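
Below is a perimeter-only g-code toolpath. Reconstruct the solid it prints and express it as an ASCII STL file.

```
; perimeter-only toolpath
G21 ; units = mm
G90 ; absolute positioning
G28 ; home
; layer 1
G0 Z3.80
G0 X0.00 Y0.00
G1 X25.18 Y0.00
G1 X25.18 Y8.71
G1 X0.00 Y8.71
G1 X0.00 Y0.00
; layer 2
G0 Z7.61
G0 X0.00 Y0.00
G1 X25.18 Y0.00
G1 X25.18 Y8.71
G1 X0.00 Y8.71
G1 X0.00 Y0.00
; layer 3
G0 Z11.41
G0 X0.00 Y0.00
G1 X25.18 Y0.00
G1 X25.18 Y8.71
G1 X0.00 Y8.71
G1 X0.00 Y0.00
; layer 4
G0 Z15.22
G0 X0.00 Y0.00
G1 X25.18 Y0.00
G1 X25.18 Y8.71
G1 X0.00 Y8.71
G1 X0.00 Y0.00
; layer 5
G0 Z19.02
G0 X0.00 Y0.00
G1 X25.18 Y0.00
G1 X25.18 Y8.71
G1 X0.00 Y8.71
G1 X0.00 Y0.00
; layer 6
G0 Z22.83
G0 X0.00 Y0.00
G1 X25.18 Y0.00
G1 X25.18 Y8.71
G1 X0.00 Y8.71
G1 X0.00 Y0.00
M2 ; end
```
solid part
  facet normal 0.0000 0.0000 -1.0000
    outer loop
      vertex 25.18 8.71 0.00
      vertex 25.18 0.00 0.00
      vertex 0.00 0.00 0.00
    endloop
  endfacet
  facet normal 0.0000 0.0000 -1.0000
    outer loop
      vertex 0.00 8.71 0.00
      vertex 25.18 8.71 0.00
      vertex 0.00 0.00 0.00
    endloop
  endfacet
  facet normal 0.0000 0.0000 1.0000
    outer loop
      vertex 0.00 0.00 22.83
      vertex 25.18 0.00 22.83
      vertex 25.18 8.71 22.83
    endloop
  endfacet
  facet normal 0.0000 0.0000 1.0000
    outer loop
      vertex 0.00 0.00 22.83
      vertex 25.18 8.71 22.83
      vertex 0.00 8.71 22.83
    endloop
  endfacet
  facet normal 0.0000 -1.0000 0.0000
    outer loop
      vertex 0.00 0.00 0.00
      vertex 25.18 0.00 0.00
      vertex 25.18 0.00 22.83
    endloop
  endfacet
  facet normal 0.0000 -1.0000 0.0000
    outer loop
      vertex 0.00 0.00 0.00
      vertex 25.18 0.00 22.83
      vertex 0.00 0.00 22.83
    endloop
  endfacet
  facet normal 0.0000 1.0000 0.0000
    outer loop
      vertex 25.18 8.71 22.83
      vertex 25.18 8.71 0.00
      vertex 0.00 8.71 0.00
    endloop
  endfacet
  facet normal 0.0000 1.0000 0.0000
    outer loop
      vertex 0.00 8.71 22.83
      vertex 25.18 8.71 22.83
      vertex 0.00 8.71 0.00
    endloop
  endfacet
  facet normal -1.0000 0.0000 0.0000
    outer loop
      vertex 0.00 8.71 22.83
      vertex 0.00 8.71 0.00
      vertex 0.00 0.00 0.00
    endloop
  endfacet
  facet normal -1.0000 0.0000 0.0000
    outer loop
      vertex 0.00 0.00 22.83
      vertex 0.00 8.71 22.83
      vertex 0.00 0.00 0.00
    endloop
  endfacet
  facet normal 1.0000 0.0000 0.0000
    outer loop
      vertex 25.18 0.00 0.00
      vertex 25.18 8.71 0.00
      vertex 25.18 8.71 22.83
    endloop
  endfacet
  facet normal 1.0000 0.0000 0.0000
    outer loop
      vertex 25.18 0.00 0.00
      vertex 25.18 8.71 22.83
      vertex 25.18 0.00 22.83
    endloop
  endfacet
endsolid part

The G0 Z moves step by Δz≈3.80 mm. Every layer's G1 loop is the same polygon, so the solid is a straight extrusion of it from z=0 to z≈22.8. Closing with flat bottom and top caps and triangulating gives 12 facets — a rectangular box, roughly 25.2 × 8.71 mm footprint and 22.8 mm tall.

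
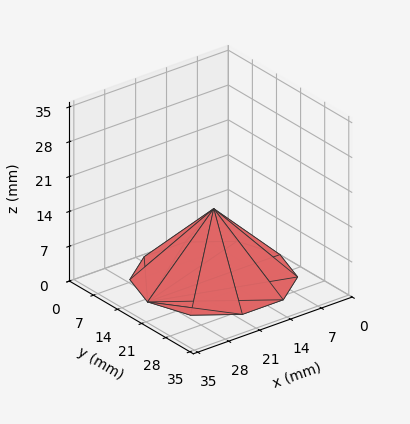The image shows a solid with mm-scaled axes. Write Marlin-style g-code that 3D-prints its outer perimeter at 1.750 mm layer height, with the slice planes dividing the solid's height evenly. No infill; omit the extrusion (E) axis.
Reading the render: the shape is a regular 10-sided pyramid, base circumscribed radius ≈ 15 mm, apex at z ≈ 14 mm (dimensions read to the nearest mm from the axis ticks). For the g-code, the solid's height is divided into equal slices at the stated Δz and each level perimeter traced with G1 moves after a G0 lift.

; perimeter-only toolpath
G21 ; units = mm
G90 ; absolute positioning
G28 ; home
; layer 1
G0 Z1.750
G0 X28.125 Y15.000
G1 X25.618 Y22.715
G1 X19.056 Y27.483
G1 X10.944 Y27.483
G1 X4.382 Y22.715
G1 X1.875 Y15.000
G1 X4.382 Y7.285
G1 X10.944 Y2.517
G1 X19.056 Y2.517
G1 X25.618 Y7.285
G1 X28.125 Y15.000
; layer 2
G0 Z3.500
G0 X26.250 Y15.000
G1 X24.101 Y21.613
G1 X18.476 Y25.700
G1 X11.524 Y25.700
G1 X5.899 Y21.613
G1 X3.750 Y15.000
G1 X5.899 Y8.387
G1 X11.524 Y4.300
G1 X18.476 Y4.300
G1 X24.101 Y8.387
G1 X26.250 Y15.000
; layer 3
G0 Z5.250
G0 X24.375 Y15.000
G1 X22.584 Y20.511
G1 X17.897 Y23.916
G1 X12.103 Y23.916
G1 X7.416 Y20.511
G1 X5.625 Y15.000
G1 X7.416 Y9.489
G1 X12.103 Y6.084
G1 X17.897 Y6.084
G1 X22.584 Y9.489
G1 X24.375 Y15.000
; layer 4
G0 Z7.000
G0 X22.500 Y15.000
G1 X21.068 Y19.409
G1 X17.318 Y22.133
G1 X12.683 Y22.133
G1 X8.933 Y19.409
G1 X7.500 Y15.000
G1 X8.933 Y10.591
G1 X12.683 Y7.867
G1 X17.318 Y7.867
G1 X21.068 Y10.591
G1 X22.500 Y15.000
; layer 5
G0 Z8.750
G0 X20.625 Y15.000
G1 X19.551 Y18.306
G1 X16.738 Y20.350
G1 X13.262 Y20.350
G1 X10.449 Y18.306
G1 X9.375 Y15.000
G1 X10.449 Y11.694
G1 X13.262 Y9.650
G1 X16.738 Y9.650
G1 X19.551 Y11.694
G1 X20.625 Y15.000
; layer 6
G0 Z10.500
G0 X18.750 Y15.000
G1 X18.034 Y17.204
G1 X16.159 Y18.566
G1 X13.841 Y18.566
G1 X11.966 Y17.204
G1 X11.250 Y15.000
G1 X11.966 Y12.796
G1 X13.841 Y11.434
G1 X16.159 Y11.434
G1 X18.034 Y12.796
G1 X18.750 Y15.000
; layer 7
G0 Z12.250
G0 X16.875 Y15.000
G1 X16.517 Y16.102
G1 X15.579 Y16.783
G1 X14.421 Y16.783
G1 X13.483 Y16.102
G1 X13.125 Y15.000
G1 X13.483 Y13.898
G1 X14.421 Y13.217
G1 X15.579 Y13.217
G1 X16.517 Y13.898
G1 X16.875 Y15.000
M2 ; end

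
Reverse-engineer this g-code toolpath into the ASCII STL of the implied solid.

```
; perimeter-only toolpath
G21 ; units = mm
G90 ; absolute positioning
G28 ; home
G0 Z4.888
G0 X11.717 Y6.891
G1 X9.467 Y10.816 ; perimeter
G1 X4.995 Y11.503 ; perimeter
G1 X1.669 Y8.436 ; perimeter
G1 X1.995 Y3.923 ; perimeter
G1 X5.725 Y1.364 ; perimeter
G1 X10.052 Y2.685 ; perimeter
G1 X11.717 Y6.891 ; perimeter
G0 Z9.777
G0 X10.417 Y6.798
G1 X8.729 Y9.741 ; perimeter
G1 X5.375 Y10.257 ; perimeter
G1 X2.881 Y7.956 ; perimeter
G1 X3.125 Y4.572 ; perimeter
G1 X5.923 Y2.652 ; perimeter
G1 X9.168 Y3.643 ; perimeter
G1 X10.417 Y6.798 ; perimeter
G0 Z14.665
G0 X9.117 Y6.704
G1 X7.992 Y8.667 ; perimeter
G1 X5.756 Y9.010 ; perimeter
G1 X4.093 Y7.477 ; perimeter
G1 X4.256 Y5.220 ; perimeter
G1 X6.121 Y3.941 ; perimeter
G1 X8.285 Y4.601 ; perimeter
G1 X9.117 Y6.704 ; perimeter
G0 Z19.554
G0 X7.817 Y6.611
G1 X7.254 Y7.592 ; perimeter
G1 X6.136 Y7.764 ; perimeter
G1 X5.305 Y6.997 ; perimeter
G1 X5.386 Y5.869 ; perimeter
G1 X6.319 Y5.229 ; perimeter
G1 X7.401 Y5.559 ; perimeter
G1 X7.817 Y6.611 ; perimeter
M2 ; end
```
solid part
  facet normal 0.0000 0.0000 -1.0000
    outer loop
      vertex 4.614 12.750 0.000
      vertex 10.204 11.891 0.000
      vertex 13.017 6.985 0.000
    endloop
  endfacet
  facet normal 0.0000 0.0000 -1.0000
    outer loop
      vertex 0.457 8.916 0.000
      vertex 4.614 12.750 0.000
      vertex 13.017 6.985 0.000
    endloop
  endfacet
  facet normal 0.0000 0.0000 -1.0000
    outer loop
      vertex 0.864 3.275 0.000
      vertex 0.457 8.916 0.000
      vertex 13.017 6.985 0.000
    endloop
  endfacet
  facet normal 0.0000 0.0000 -1.0000
    outer loop
      vertex 5.527 0.076 0.000
      vertex 0.864 3.275 0.000
      vertex 13.017 6.985 0.000
    endloop
  endfacet
  facet normal 0.0000 0.0000 -1.0000
    outer loop
      vertex 10.936 1.727 0.000
      vertex 5.527 0.076 0.000
      vertex 13.017 6.985 0.000
    endloop
  endfacet
  facet normal 0.8435 0.4837 0.2336
    outer loop
      vertex 13.017 6.985 0.000
      vertex 10.204 11.891 0.000
      vertex 6.517 6.517 24.442
    endloop
  endfacet
  facet normal 0.1477 0.9611 0.2336
    outer loop
      vertex 10.204 11.891 0.000
      vertex 4.614 12.750 0.000
      vertex 6.517 6.517 24.442
    endloop
  endfacet
  facet normal -0.6592 0.7148 0.2336
    outer loop
      vertex 4.614 12.750 0.000
      vertex 0.457 8.916 0.000
      vertex 6.517 6.517 24.442
    endloop
  endfacet
  facet normal -0.9698 -0.0700 0.2336
    outer loop
      vertex 0.457 8.916 0.000
      vertex 0.864 3.275 0.000
      vertex 6.517 6.517 24.442
    endloop
  endfacet
  facet normal -0.5501 -0.8018 0.2336
    outer loop
      vertex 0.864 3.275 0.000
      vertex 5.527 0.076 0.000
      vertex 6.517 6.517 24.442
    endloop
  endfacet
  facet normal 0.2839 -0.9300 0.2336
    outer loop
      vertex 5.527 0.076 0.000
      vertex 10.936 1.727 0.000
      vertex 6.517 6.517 24.442
    endloop
  endfacet
  facet normal 0.9041 -0.3578 0.2336
    outer loop
      vertex 10.936 1.727 0.000
      vertex 13.017 6.985 0.000
      vertex 6.517 6.517 24.442
    endloop
  endfacet
endsolid part

The G0 Z moves step by Δz≈4.888 mm. The G1 loops shrink linearly with z, so the solid tapers from its base footprint up to z≈24.4. Closing with a flat bottom cap and the tapered top and triangulating gives 12 facets — a regular 7-sided pyramid, base circumscribed radius ≈ 6.52 mm, apex at z ≈ 24.4 mm.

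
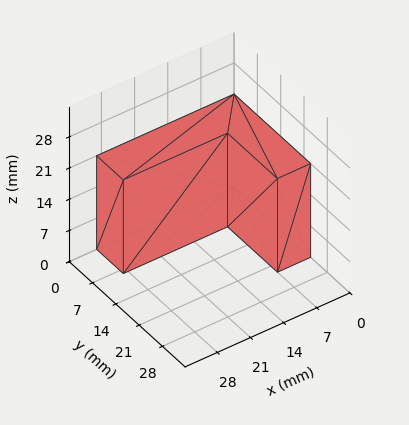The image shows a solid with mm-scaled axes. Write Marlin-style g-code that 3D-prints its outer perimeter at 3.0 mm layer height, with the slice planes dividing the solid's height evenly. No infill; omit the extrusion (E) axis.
Reading the render: the shape is an L-shaped prism: outer 29 × 23 mm, arm thicknesses ≈ 8 mm (horizontal) and 7 mm (vertical), extruded 21 mm in z (dimensions read to the nearest mm from the axis ticks). For the g-code, the solid's height is divided into equal slices at the stated Δz and each level perimeter traced with G1 moves after a G0 lift.

; perimeter-only toolpath
G21 ; units = mm
G90 ; absolute positioning
G28 ; home
; layer 1
G0 Z3.0
G0 X0.0 Y0.0
G1 X29.0 Y0.0
G1 X29.0 Y8.0
G1 X7.0 Y8.0
G1 X7.0 Y23.0
G1 X0.0 Y23.0
G1 X0.0 Y0.0
; layer 2
G0 Z6.0
G0 X0.0 Y0.0
G1 X29.0 Y0.0
G1 X29.0 Y8.0
G1 X7.0 Y8.0
G1 X7.0 Y23.0
G1 X0.0 Y23.0
G1 X0.0 Y0.0
; layer 3
G0 Z9.0
G0 X0.0 Y0.0
G1 X29.0 Y0.0
G1 X29.0 Y8.0
G1 X7.0 Y8.0
G1 X7.0 Y23.0
G1 X0.0 Y23.0
G1 X0.0 Y0.0
; layer 4
G0 Z12.0
G0 X0.0 Y0.0
G1 X29.0 Y0.0
G1 X29.0 Y8.0
G1 X7.0 Y8.0
G1 X7.0 Y23.0
G1 X0.0 Y23.0
G1 X0.0 Y0.0
; layer 5
G0 Z15.0
G0 X0.0 Y0.0
G1 X29.0 Y0.0
G1 X29.0 Y8.0
G1 X7.0 Y8.0
G1 X7.0 Y23.0
G1 X0.0 Y23.0
G1 X0.0 Y0.0
; layer 6
G0 Z18.0
G0 X0.0 Y0.0
G1 X29.0 Y0.0
G1 X29.0 Y8.0
G1 X7.0 Y8.0
G1 X7.0 Y23.0
G1 X0.0 Y23.0
G1 X0.0 Y0.0
; layer 7
G0 Z21.0
G0 X0.0 Y0.0
G1 X29.0 Y0.0
G1 X29.0 Y8.0
G1 X7.0 Y8.0
G1 X7.0 Y23.0
G1 X0.0 Y23.0
G1 X0.0 Y0.0
M2 ; end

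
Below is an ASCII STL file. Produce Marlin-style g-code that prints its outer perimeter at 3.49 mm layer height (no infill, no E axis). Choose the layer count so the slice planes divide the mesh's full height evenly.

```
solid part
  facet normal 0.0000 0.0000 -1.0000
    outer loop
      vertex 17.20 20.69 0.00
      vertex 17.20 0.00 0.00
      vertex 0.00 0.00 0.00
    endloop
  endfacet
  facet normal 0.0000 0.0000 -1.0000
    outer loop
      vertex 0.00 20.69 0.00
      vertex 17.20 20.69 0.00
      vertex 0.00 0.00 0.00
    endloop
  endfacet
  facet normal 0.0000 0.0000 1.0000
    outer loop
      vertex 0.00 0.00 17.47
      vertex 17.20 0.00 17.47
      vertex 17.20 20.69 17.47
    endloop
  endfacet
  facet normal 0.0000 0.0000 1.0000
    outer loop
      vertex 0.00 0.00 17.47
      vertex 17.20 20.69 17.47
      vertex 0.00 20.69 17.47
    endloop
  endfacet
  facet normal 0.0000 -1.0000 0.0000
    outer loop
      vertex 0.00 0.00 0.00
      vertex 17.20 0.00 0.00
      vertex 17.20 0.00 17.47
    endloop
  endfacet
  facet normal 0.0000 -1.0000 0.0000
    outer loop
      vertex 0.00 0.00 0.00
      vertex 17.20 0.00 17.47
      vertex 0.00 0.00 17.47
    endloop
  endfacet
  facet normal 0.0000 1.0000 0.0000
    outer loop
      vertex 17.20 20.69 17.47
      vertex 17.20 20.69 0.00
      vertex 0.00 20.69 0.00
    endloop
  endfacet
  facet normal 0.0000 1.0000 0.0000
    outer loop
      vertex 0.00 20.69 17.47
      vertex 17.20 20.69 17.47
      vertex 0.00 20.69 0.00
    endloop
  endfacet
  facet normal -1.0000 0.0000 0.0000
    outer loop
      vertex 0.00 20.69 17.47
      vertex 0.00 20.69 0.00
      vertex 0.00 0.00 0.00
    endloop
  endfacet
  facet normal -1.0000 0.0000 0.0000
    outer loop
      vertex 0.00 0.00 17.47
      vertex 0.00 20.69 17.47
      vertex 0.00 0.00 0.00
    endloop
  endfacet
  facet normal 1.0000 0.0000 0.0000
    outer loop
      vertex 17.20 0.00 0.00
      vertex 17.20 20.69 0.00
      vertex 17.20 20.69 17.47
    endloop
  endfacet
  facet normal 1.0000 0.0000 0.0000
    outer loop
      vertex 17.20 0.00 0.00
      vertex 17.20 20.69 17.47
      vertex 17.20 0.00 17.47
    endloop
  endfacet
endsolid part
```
; perimeter-only toolpath
G21 ; units = mm
G90 ; absolute positioning
G28 ; home
; layer 1
G0 Z3.49
G0 X0.00 Y0.00
G1 X17.20 Y0.00
G1 X17.20 Y20.69
G1 X0.00 Y20.69
G1 X0.00 Y0.00
; layer 2
G0 Z6.99
G0 X0.00 Y0.00
G1 X17.20 Y0.00
G1 X17.20 Y20.69
G1 X0.00 Y20.69
G1 X0.00 Y0.00
; layer 3
G0 Z10.48
G0 X0.00 Y0.00
G1 X17.20 Y0.00
G1 X17.20 Y20.69
G1 X0.00 Y20.69
G1 X0.00 Y0.00
; layer 4
G0 Z13.98
G0 X0.00 Y0.00
G1 X17.20 Y0.00
G1 X17.20 Y20.69
G1 X0.00 Y20.69
G1 X0.00 Y0.00
; layer 5
G0 Z17.47
G0 X0.00 Y0.00
G1 X17.20 Y0.00
G1 X17.20 Y20.69
G1 X0.00 Y20.69
G1 X0.00 Y0.00
M2 ; end

The solid is a rectangular box, roughly 17.2 × 20.7 mm footprint and 17.5 mm tall. Slicing at Δz = 3.49 mm — 5 equal slices spanning the solid's height, so layer i sits at z = i·h/5 — gives 5 non-empty perimeters. Each is a 4-segment closed polygon; G0 lifts to the layer z and rapids to the start vertex, then G1 traces the edges.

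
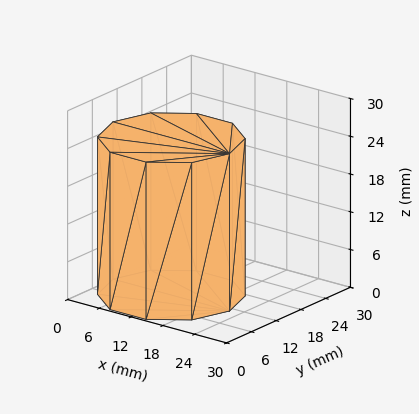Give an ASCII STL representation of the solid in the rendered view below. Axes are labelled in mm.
Reading the render: the shape is a regular 10-sided prism (a cylinder approximated with 10 flat sides), circumscribed radius ≈ 11 mm, height ≈ 25 mm (dimensions read to the nearest mm from the axis ticks). For the STL, each face is triangulated and given an outward normal.

solid part
  facet normal 0.0000 0.0000 -1.0000
    outer loop
      vertex 14.399 21.462 0.000
      vertex 19.899 17.466 0.000
      vertex 22.000 11.000 0.000
    endloop
  endfacet
  facet normal 0.0000 0.0000 -1.0000
    outer loop
      vertex 7.601 21.462 0.000
      vertex 14.399 21.462 0.000
      vertex 22.000 11.000 0.000
    endloop
  endfacet
  facet normal 0.0000 0.0000 -1.0000
    outer loop
      vertex 2.101 17.466 0.000
      vertex 7.601 21.462 0.000
      vertex 22.000 11.000 0.000
    endloop
  endfacet
  facet normal 0.0000 0.0000 -1.0000
    outer loop
      vertex 0.000 11.000 0.000
      vertex 2.101 17.466 0.000
      vertex 22.000 11.000 0.000
    endloop
  endfacet
  facet normal 0.0000 0.0000 -1.0000
    outer loop
      vertex 2.101 4.534 0.000
      vertex 0.000 11.000 0.000
      vertex 22.000 11.000 0.000
    endloop
  endfacet
  facet normal 0.0000 0.0000 -1.0000
    outer loop
      vertex 7.601 0.538 0.000
      vertex 2.101 4.534 0.000
      vertex 22.000 11.000 0.000
    endloop
  endfacet
  facet normal 0.0000 0.0000 -1.0000
    outer loop
      vertex 14.399 0.538 0.000
      vertex 7.601 0.538 0.000
      vertex 22.000 11.000 0.000
    endloop
  endfacet
  facet normal 0.0000 0.0000 -1.0000
    outer loop
      vertex 19.899 4.534 0.000
      vertex 14.399 0.538 0.000
      vertex 22.000 11.000 0.000
    endloop
  endfacet
  facet normal 0.0000 0.0000 1.0000
    outer loop
      vertex 22.000 11.000 25.000
      vertex 19.899 17.466 25.000
      vertex 14.399 21.462 25.000
    endloop
  endfacet
  facet normal 0.0000 0.0000 1.0000
    outer loop
      vertex 22.000 11.000 25.000
      vertex 14.399 21.462 25.000
      vertex 7.601 21.462 25.000
    endloop
  endfacet
  facet normal 0.0000 0.0000 1.0000
    outer loop
      vertex 22.000 11.000 25.000
      vertex 7.601 21.462 25.000
      vertex 2.101 17.466 25.000
    endloop
  endfacet
  facet normal 0.0000 0.0000 1.0000
    outer loop
      vertex 22.000 11.000 25.000
      vertex 2.101 17.466 25.000
      vertex 0.000 11.000 25.000
    endloop
  endfacet
  facet normal 0.0000 0.0000 1.0000
    outer loop
      vertex 22.000 11.000 25.000
      vertex 0.000 11.000 25.000
      vertex 2.101 4.534 25.000
    endloop
  endfacet
  facet normal 0.0000 0.0000 1.0000
    outer loop
      vertex 22.000 11.000 25.000
      vertex 2.101 4.534 25.000
      vertex 7.601 0.538 25.000
    endloop
  endfacet
  facet normal 0.0000 0.0000 1.0000
    outer loop
      vertex 22.000 11.000 25.000
      vertex 7.601 0.538 25.000
      vertex 14.399 0.538 25.000
    endloop
  endfacet
  facet normal 0.0000 0.0000 1.0000
    outer loop
      vertex 22.000 11.000 25.000
      vertex 14.399 0.538 25.000
      vertex 19.899 4.534 25.000
    endloop
  endfacet
  facet normal 0.9511 0.3090 0.0000
    outer loop
      vertex 22.000 11.000 0.000
      vertex 19.899 17.466 0.000
      vertex 19.899 17.466 25.000
    endloop
  endfacet
  facet normal 0.9511 0.3090 0.0000
    outer loop
      vertex 22.000 11.000 0.000
      vertex 19.899 17.466 25.000
      vertex 22.000 11.000 25.000
    endloop
  endfacet
  facet normal 0.5878 0.8090 0.0000
    outer loop
      vertex 19.899 17.466 0.000
      vertex 14.399 21.462 0.000
      vertex 14.399 21.462 25.000
    endloop
  endfacet
  facet normal 0.5878 0.8090 0.0000
    outer loop
      vertex 19.899 17.466 0.000
      vertex 14.399 21.462 25.000
      vertex 19.899 17.466 25.000
    endloop
  endfacet
  facet normal 0.0000 1.0000 0.0000
    outer loop
      vertex 14.399 21.462 0.000
      vertex 7.601 21.462 0.000
      vertex 7.601 21.462 25.000
    endloop
  endfacet
  facet normal 0.0000 1.0000 0.0000
    outer loop
      vertex 14.399 21.462 0.000
      vertex 7.601 21.462 25.000
      vertex 14.399 21.462 25.000
    endloop
  endfacet
  facet normal -0.5878 0.8090 0.0000
    outer loop
      vertex 7.601 21.462 0.000
      vertex 2.101 17.466 0.000
      vertex 2.101 17.466 25.000
    endloop
  endfacet
  facet normal -0.5878 0.8090 0.0000
    outer loop
      vertex 7.601 21.462 0.000
      vertex 2.101 17.466 25.000
      vertex 7.601 21.462 25.000
    endloop
  endfacet
  facet normal -0.9511 0.3090 0.0000
    outer loop
      vertex 2.101 17.466 0.000
      vertex 0.000 11.000 0.000
      vertex 0.000 11.000 25.000
    endloop
  endfacet
  facet normal -0.9511 0.3090 0.0000
    outer loop
      vertex 2.101 17.466 0.000
      vertex 0.000 11.000 25.000
      vertex 2.101 17.466 25.000
    endloop
  endfacet
  facet normal -0.9511 -0.3090 0.0000
    outer loop
      vertex 0.000 11.000 0.000
      vertex 2.101 4.534 0.000
      vertex 2.101 4.534 25.000
    endloop
  endfacet
  facet normal -0.9511 -0.3090 0.0000
    outer loop
      vertex 0.000 11.000 0.000
      vertex 2.101 4.534 25.000
      vertex 0.000 11.000 25.000
    endloop
  endfacet
  facet normal -0.5878 -0.8090 0.0000
    outer loop
      vertex 2.101 4.534 0.000
      vertex 7.601 0.538 0.000
      vertex 7.601 0.538 25.000
    endloop
  endfacet
  facet normal -0.5878 -0.8090 0.0000
    outer loop
      vertex 2.101 4.534 0.000
      vertex 7.601 0.538 25.000
      vertex 2.101 4.534 25.000
    endloop
  endfacet
  facet normal 0.0000 -1.0000 0.0000
    outer loop
      vertex 7.601 0.538 0.000
      vertex 14.399 0.538 0.000
      vertex 14.399 0.538 25.000
    endloop
  endfacet
  facet normal 0.0000 -1.0000 0.0000
    outer loop
      vertex 7.601 0.538 0.000
      vertex 14.399 0.538 25.000
      vertex 7.601 0.538 25.000
    endloop
  endfacet
  facet normal 0.5878 -0.8090 0.0000
    outer loop
      vertex 14.399 0.538 0.000
      vertex 19.899 4.534 0.000
      vertex 19.899 4.534 25.000
    endloop
  endfacet
  facet normal 0.5878 -0.8090 0.0000
    outer loop
      vertex 14.399 0.538 0.000
      vertex 19.899 4.534 25.000
      vertex 14.399 0.538 25.000
    endloop
  endfacet
  facet normal 0.9511 -0.3090 0.0000
    outer loop
      vertex 19.899 4.534 0.000
      vertex 22.000 11.000 0.000
      vertex 22.000 11.000 25.000
    endloop
  endfacet
  facet normal 0.9511 -0.3090 0.0000
    outer loop
      vertex 19.899 4.534 0.000
      vertex 22.000 11.000 25.000
      vertex 19.899 4.534 25.000
    endloop
  endfacet
endsolid part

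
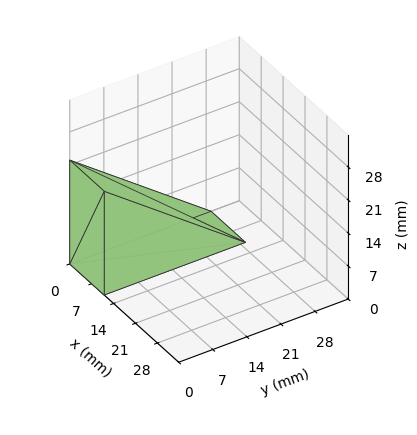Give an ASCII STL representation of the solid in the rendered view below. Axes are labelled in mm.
Reading the render: the shape is a wedge (ramp): 11 × 29 mm base, rising to 22 mm along the y=0 edge and sloping linearly to z=0 at y=29 (dimensions read to the nearest mm from the axis ticks). For the STL, each face is triangulated and given an outward normal.

solid part
  facet normal 0.0000 0.0000 -1.0000
    outer loop
      vertex 11.0 29.0 0.0
      vertex 11.0 0.0 0.0
      vertex 0.0 0.0 0.0
    endloop
  endfacet
  facet normal 0.0000 0.0000 -1.0000
    outer loop
      vertex 0.0 29.0 0.0
      vertex 11.0 29.0 0.0
      vertex 0.0 0.0 0.0
    endloop
  endfacet
  facet normal 0.0000 -1.0000 0.0000
    outer loop
      vertex 0.0 0.0 0.0
      vertex 11.0 0.0 0.0
      vertex 11.0 0.0 22.0
    endloop
  endfacet
  facet normal 0.0000 -1.0000 0.0000
    outer loop
      vertex 0.0 0.0 0.0
      vertex 11.0 0.0 22.0
      vertex 0.0 0.0 22.0
    endloop
  endfacet
  facet normal 0.0000 0.6044 0.7967
    outer loop
      vertex 0.0 0.0 22.0
      vertex 11.0 0.0 22.0
      vertex 11.0 29.0 0.0
    endloop
  endfacet
  facet normal 0.0000 0.6044 0.7967
    outer loop
      vertex 0.0 0.0 22.0
      vertex 11.0 29.0 0.0
      vertex 0.0 29.0 0.0
    endloop
  endfacet
  facet normal -1.0000 0.0000 0.0000
    outer loop
      vertex 0.0 0.0 22.0
      vertex 0.0 29.0 0.0
      vertex 0.0 0.0 0.0
    endloop
  endfacet
  facet normal 1.0000 0.0000 0.0000
    outer loop
      vertex 11.0 0.0 0.0
      vertex 11.0 29.0 0.0
      vertex 11.0 0.0 22.0
    endloop
  endfacet
endsolid part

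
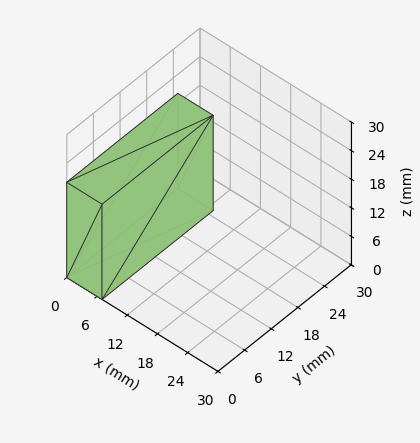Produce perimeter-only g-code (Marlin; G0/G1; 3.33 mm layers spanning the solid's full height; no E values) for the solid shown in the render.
Reading the render: the shape is a rectangular box, roughly 7 × 25 mm footprint and 20 mm tall (dimensions read to the nearest mm from the axis ticks). For the g-code, the solid's height is divided into equal slices at the stated Δz and each level perimeter traced with G1 moves after a G0 lift.

; perimeter-only toolpath
G21 ; units = mm
G90 ; absolute positioning
G28 ; home
; layer 1
G0 Z3.33
G0 X0.00 Y0.00
G1 X7.00 Y0.00
G1 X7.00 Y25.00
G1 X0.00 Y25.00
G1 X0.00 Y0.00
; layer 2
G0 Z6.67
G0 X0.00 Y0.00
G1 X7.00 Y0.00
G1 X7.00 Y25.00
G1 X0.00 Y25.00
G1 X0.00 Y0.00
; layer 3
G0 Z10.00
G0 X0.00 Y0.00
G1 X7.00 Y0.00
G1 X7.00 Y25.00
G1 X0.00 Y25.00
G1 X0.00 Y0.00
; layer 4
G0 Z13.33
G0 X0.00 Y0.00
G1 X7.00 Y0.00
G1 X7.00 Y25.00
G1 X0.00 Y25.00
G1 X0.00 Y0.00
; layer 5
G0 Z16.67
G0 X0.00 Y0.00
G1 X7.00 Y0.00
G1 X7.00 Y25.00
G1 X0.00 Y25.00
G1 X0.00 Y0.00
; layer 6
G0 Z20.00
G0 X0.00 Y0.00
G1 X7.00 Y0.00
G1 X7.00 Y25.00
G1 X0.00 Y25.00
G1 X0.00 Y0.00
M2 ; end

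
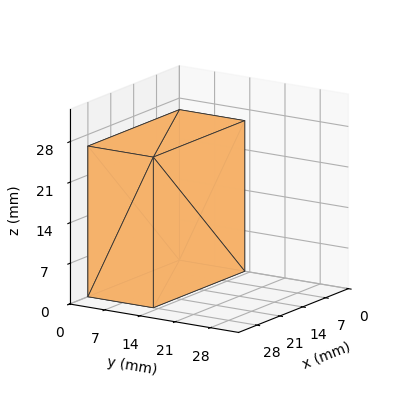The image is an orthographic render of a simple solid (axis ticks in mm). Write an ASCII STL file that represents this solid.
Reading the render: the shape is a rectangular box, roughly 28 × 13 mm footprint and 26 mm tall (dimensions read to the nearest mm from the axis ticks). For the STL, each face is triangulated and given an outward normal.

solid part
  facet normal 0.0000 0.0000 -1.0000
    outer loop
      vertex 28.000 13.000 0.000
      vertex 28.000 0.000 0.000
      vertex 0.000 0.000 0.000
    endloop
  endfacet
  facet normal 0.0000 0.0000 -1.0000
    outer loop
      vertex 0.000 13.000 0.000
      vertex 28.000 13.000 0.000
      vertex 0.000 0.000 0.000
    endloop
  endfacet
  facet normal 0.0000 0.0000 1.0000
    outer loop
      vertex 0.000 0.000 26.000
      vertex 28.000 0.000 26.000
      vertex 28.000 13.000 26.000
    endloop
  endfacet
  facet normal 0.0000 0.0000 1.0000
    outer loop
      vertex 0.000 0.000 26.000
      vertex 28.000 13.000 26.000
      vertex 0.000 13.000 26.000
    endloop
  endfacet
  facet normal 0.0000 -1.0000 0.0000
    outer loop
      vertex 0.000 0.000 0.000
      vertex 28.000 0.000 0.000
      vertex 28.000 0.000 26.000
    endloop
  endfacet
  facet normal 0.0000 -1.0000 0.0000
    outer loop
      vertex 0.000 0.000 0.000
      vertex 28.000 0.000 26.000
      vertex 0.000 0.000 26.000
    endloop
  endfacet
  facet normal 0.0000 1.0000 0.0000
    outer loop
      vertex 28.000 13.000 26.000
      vertex 28.000 13.000 0.000
      vertex 0.000 13.000 0.000
    endloop
  endfacet
  facet normal 0.0000 1.0000 0.0000
    outer loop
      vertex 0.000 13.000 26.000
      vertex 28.000 13.000 26.000
      vertex 0.000 13.000 0.000
    endloop
  endfacet
  facet normal -1.0000 0.0000 0.0000
    outer loop
      vertex 0.000 13.000 26.000
      vertex 0.000 13.000 0.000
      vertex 0.000 0.000 0.000
    endloop
  endfacet
  facet normal -1.0000 0.0000 0.0000
    outer loop
      vertex 0.000 0.000 26.000
      vertex 0.000 13.000 26.000
      vertex 0.000 0.000 0.000
    endloop
  endfacet
  facet normal 1.0000 0.0000 0.0000
    outer loop
      vertex 28.000 0.000 0.000
      vertex 28.000 13.000 0.000
      vertex 28.000 13.000 26.000
    endloop
  endfacet
  facet normal 1.0000 0.0000 0.0000
    outer loop
      vertex 28.000 0.000 0.000
      vertex 28.000 13.000 26.000
      vertex 28.000 0.000 26.000
    endloop
  endfacet
endsolid part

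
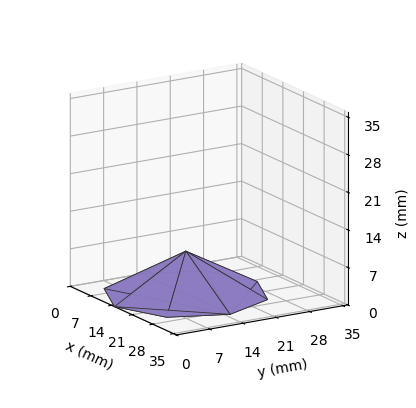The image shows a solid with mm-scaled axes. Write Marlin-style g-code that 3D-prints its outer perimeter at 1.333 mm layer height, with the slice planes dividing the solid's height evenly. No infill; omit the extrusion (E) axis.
Reading the render: the shape is a regular 8-sided pyramid, base circumscribed radius ≈ 15 mm, apex at z ≈ 8 mm (dimensions read to the nearest mm from the axis ticks). For the g-code, the solid's height is divided into equal slices at the stated Δz and each level perimeter traced with G1 moves after a G0 lift.

; perimeter-only toolpath
G21 ; units = mm
G90 ; absolute positioning
G28 ; home
; layer 1
G0 Z1.333
G0 X27.500 Y15.000
G1 X23.839 Y23.839
G1 X15.000 Y27.500
G1 X6.161 Y23.839
G1 X2.500 Y15.000
G1 X6.161 Y6.161
G1 X15.000 Y2.500
G1 X23.839 Y6.161
G1 X27.500 Y15.000
; layer 2
G0 Z2.667
G0 X25.000 Y15.000
G1 X22.071 Y22.071
G1 X15.000 Y25.000
G1 X7.929 Y22.071
G1 X5.000 Y15.000
G1 X7.929 Y7.929
G1 X15.000 Y5.000
G1 X22.071 Y7.929
G1 X25.000 Y15.000
; layer 3
G0 Z4.000
G0 X22.500 Y15.000
G1 X20.303 Y20.303
G1 X15.000 Y22.500
G1 X9.697 Y20.303
G1 X7.500 Y15.000
G1 X9.697 Y9.697
G1 X15.000 Y7.500
G1 X20.303 Y9.697
G1 X22.500 Y15.000
; layer 4
G0 Z5.333
G0 X20.000 Y15.000
G1 X18.536 Y18.536
G1 X15.000 Y20.000
G1 X11.464 Y18.536
G1 X10.000 Y15.000
G1 X11.464 Y11.464
G1 X15.000 Y10.000
G1 X18.536 Y11.464
G1 X20.000 Y15.000
; layer 5
G0 Z6.667
G0 X17.500 Y15.000
G1 X16.768 Y16.768
G1 X15.000 Y17.500
G1 X13.232 Y16.768
G1 X12.500 Y15.000
G1 X13.232 Y13.232
G1 X15.000 Y12.500
G1 X16.768 Y13.232
G1 X17.500 Y15.000
M2 ; end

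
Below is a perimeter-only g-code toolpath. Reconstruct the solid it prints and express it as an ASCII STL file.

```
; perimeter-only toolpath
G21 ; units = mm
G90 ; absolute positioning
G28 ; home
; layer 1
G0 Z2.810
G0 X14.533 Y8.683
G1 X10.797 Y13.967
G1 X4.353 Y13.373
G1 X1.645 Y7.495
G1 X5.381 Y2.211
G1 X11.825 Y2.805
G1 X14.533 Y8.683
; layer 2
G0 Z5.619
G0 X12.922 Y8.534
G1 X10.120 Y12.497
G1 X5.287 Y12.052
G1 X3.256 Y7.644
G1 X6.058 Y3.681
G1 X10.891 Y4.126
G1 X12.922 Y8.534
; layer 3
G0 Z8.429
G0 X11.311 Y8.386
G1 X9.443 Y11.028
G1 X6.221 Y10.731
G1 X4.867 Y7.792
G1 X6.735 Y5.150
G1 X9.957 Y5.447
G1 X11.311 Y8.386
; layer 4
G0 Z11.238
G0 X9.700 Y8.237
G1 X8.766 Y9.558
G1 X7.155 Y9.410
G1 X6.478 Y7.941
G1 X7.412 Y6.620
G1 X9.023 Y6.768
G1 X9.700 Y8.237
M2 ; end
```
solid part
  facet normal 0.0000 0.0000 -1.0000
    outer loop
      vertex 3.419 14.694 0.000
      vertex 11.474 15.436 0.000
      vertex 16.144 8.831 0.000
    endloop
  endfacet
  facet normal 0.0000 0.0000 -1.0000
    outer loop
      vertex 0.034 7.347 0.000
      vertex 3.419 14.694 0.000
      vertex 16.144 8.831 0.000
    endloop
  endfacet
  facet normal 0.0000 0.0000 -1.0000
    outer loop
      vertex 4.704 0.742 0.000
      vertex 0.034 7.347 0.000
      vertex 16.144 8.831 0.000
    endloop
  endfacet
  facet normal 0.0000 0.0000 -1.0000
    outer loop
      vertex 12.759 1.484 0.000
      vertex 4.704 0.742 0.000
      vertex 16.144 8.831 0.000
    endloop
  endfacet
  facet normal 0.7307 0.5166 0.4463
    outer loop
      vertex 16.144 8.831 0.000
      vertex 11.474 15.436 0.000
      vertex 8.089 8.089 14.048
    endloop
  endfacet
  facet normal -0.0821 0.8911 0.4463
    outer loop
      vertex 11.474 15.436 0.000
      vertex 3.419 14.694 0.000
      vertex 8.089 8.089 14.048
    endloop
  endfacet
  facet normal -0.8128 0.3745 0.4463
    outer loop
      vertex 3.419 14.694 0.000
      vertex 0.034 7.347 0.000
      vertex 8.089 8.089 14.048
    endloop
  endfacet
  facet normal -0.7307 -0.5166 0.4463
    outer loop
      vertex 0.034 7.347 0.000
      vertex 4.704 0.742 0.000
      vertex 8.089 8.089 14.048
    endloop
  endfacet
  facet normal 0.0821 -0.8911 0.4463
    outer loop
      vertex 4.704 0.742 0.000
      vertex 12.759 1.484 0.000
      vertex 8.089 8.089 14.048
    endloop
  endfacet
  facet normal 0.8128 -0.3745 0.4463
    outer loop
      vertex 12.759 1.484 0.000
      vertex 16.144 8.831 0.000
      vertex 8.089 8.089 14.048
    endloop
  endfacet
endsolid part

The G0 Z moves step by Δz≈2.810 mm. The G1 loops shrink linearly with z, so the solid tapers from its base footprint up to z≈14. Closing with a flat bottom cap and the tapered top and triangulating gives 10 facets — a regular 6-sided pyramid, base circumscribed radius ≈ 8.09 mm, apex at z ≈ 14 mm.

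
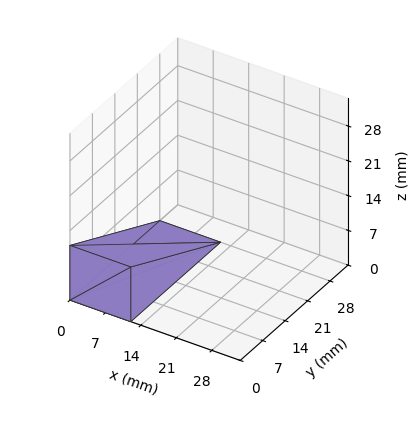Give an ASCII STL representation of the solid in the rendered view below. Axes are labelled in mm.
Reading the render: the shape is a wedge (ramp): 12 × 28 mm base, rising to 11 mm along the y=0 edge and sloping linearly to z=0 at y=28 (dimensions read to the nearest mm from the axis ticks). For the STL, each face is triangulated and given an outward normal.

solid part
  facet normal 0.0000 0.0000 -1.0000
    outer loop
      vertex 12.0 28.0 0.0
      vertex 12.0 0.0 0.0
      vertex 0.0 0.0 0.0
    endloop
  endfacet
  facet normal 0.0000 0.0000 -1.0000
    outer loop
      vertex 0.0 28.0 0.0
      vertex 12.0 28.0 0.0
      vertex 0.0 0.0 0.0
    endloop
  endfacet
  facet normal 0.0000 -1.0000 0.0000
    outer loop
      vertex 0.0 0.0 0.0
      vertex 12.0 0.0 0.0
      vertex 12.0 0.0 11.0
    endloop
  endfacet
  facet normal 0.0000 -1.0000 0.0000
    outer loop
      vertex 0.0 0.0 0.0
      vertex 12.0 0.0 11.0
      vertex 0.0 0.0 11.0
    endloop
  endfacet
  facet normal 0.0000 0.3657 0.9308
    outer loop
      vertex 0.0 0.0 11.0
      vertex 12.0 0.0 11.0
      vertex 12.0 28.0 0.0
    endloop
  endfacet
  facet normal 0.0000 0.3657 0.9308
    outer loop
      vertex 0.0 0.0 11.0
      vertex 12.0 28.0 0.0
      vertex 0.0 28.0 0.0
    endloop
  endfacet
  facet normal -1.0000 0.0000 0.0000
    outer loop
      vertex 0.0 0.0 11.0
      vertex 0.0 28.0 0.0
      vertex 0.0 0.0 0.0
    endloop
  endfacet
  facet normal 1.0000 0.0000 0.0000
    outer loop
      vertex 12.0 0.0 0.0
      vertex 12.0 28.0 0.0
      vertex 12.0 0.0 11.0
    endloop
  endfacet
endsolid part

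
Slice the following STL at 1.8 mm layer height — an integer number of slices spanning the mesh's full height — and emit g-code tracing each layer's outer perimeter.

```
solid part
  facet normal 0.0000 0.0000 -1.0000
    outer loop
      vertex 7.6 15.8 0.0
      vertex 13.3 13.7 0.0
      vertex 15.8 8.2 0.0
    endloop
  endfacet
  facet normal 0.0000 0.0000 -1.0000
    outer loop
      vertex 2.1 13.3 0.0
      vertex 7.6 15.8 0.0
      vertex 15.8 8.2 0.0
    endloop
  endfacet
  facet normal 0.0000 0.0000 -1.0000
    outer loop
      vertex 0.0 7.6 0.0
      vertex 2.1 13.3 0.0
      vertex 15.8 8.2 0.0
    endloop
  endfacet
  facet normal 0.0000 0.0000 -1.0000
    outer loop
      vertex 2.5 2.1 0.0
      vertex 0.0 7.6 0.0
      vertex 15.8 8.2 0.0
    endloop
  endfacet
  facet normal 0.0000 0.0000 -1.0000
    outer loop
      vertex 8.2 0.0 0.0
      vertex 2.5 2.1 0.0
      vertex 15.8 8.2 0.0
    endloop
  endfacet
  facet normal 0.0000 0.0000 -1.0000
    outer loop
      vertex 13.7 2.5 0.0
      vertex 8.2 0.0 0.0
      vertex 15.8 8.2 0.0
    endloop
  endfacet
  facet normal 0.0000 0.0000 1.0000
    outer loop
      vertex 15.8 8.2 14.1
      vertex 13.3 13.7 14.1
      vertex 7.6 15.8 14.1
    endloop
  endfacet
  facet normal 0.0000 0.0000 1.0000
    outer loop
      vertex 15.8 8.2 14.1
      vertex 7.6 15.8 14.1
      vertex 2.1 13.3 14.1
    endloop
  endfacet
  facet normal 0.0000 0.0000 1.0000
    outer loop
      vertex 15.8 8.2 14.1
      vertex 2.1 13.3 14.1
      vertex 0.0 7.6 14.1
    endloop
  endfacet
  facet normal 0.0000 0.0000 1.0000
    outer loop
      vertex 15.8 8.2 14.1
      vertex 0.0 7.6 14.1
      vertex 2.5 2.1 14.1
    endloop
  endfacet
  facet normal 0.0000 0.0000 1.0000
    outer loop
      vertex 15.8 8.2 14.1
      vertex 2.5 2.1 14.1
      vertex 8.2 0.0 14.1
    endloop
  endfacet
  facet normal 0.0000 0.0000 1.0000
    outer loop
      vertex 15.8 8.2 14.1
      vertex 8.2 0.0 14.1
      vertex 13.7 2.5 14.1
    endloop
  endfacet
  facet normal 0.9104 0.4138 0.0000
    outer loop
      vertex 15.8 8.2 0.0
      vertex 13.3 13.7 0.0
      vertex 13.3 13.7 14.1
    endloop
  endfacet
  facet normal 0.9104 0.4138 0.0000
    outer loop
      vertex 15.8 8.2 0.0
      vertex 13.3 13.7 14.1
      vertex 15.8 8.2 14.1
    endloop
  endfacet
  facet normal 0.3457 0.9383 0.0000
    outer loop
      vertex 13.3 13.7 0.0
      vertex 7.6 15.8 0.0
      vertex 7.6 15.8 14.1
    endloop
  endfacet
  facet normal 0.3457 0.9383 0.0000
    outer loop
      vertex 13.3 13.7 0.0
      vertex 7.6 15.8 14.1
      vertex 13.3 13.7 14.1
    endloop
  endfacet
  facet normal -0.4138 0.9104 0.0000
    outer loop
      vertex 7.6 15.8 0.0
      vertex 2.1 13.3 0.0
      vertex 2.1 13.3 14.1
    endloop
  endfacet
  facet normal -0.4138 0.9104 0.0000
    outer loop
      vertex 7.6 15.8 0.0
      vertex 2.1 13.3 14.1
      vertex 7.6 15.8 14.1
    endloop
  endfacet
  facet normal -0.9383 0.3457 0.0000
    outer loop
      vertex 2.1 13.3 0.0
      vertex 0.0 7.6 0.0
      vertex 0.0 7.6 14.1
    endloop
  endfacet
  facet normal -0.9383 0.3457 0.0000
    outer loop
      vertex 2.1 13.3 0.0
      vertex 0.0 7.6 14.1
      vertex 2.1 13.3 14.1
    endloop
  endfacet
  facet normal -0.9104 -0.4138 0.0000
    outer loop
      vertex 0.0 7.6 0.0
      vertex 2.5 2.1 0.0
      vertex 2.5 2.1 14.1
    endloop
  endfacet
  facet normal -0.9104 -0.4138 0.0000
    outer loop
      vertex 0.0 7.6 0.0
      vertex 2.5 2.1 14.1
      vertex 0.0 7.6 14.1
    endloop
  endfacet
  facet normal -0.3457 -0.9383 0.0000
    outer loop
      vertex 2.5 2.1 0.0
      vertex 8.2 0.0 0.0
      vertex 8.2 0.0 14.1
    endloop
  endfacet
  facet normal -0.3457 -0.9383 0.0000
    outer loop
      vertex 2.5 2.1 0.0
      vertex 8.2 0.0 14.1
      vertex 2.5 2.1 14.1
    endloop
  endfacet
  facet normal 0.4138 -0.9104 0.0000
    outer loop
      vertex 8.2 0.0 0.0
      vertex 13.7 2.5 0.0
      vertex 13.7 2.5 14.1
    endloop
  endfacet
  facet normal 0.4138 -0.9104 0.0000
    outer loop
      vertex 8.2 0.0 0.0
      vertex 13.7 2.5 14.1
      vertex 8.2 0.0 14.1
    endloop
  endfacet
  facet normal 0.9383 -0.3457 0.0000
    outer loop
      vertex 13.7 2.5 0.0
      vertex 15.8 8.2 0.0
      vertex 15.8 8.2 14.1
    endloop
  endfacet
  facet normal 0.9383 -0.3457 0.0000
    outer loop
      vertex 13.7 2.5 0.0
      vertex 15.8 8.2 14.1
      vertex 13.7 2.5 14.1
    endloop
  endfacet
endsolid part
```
; perimeter-only toolpath
G21 ; units = mm
G90 ; absolute positioning
G28 ; home
; layer 1
G0 Z1.8
G0 X15.8 Y8.2
G1 X13.3 Y13.7
G1 X7.6 Y15.8
G1 X2.1 Y13.3
G1 X0.0 Y7.6
G1 X2.5 Y2.1
G1 X8.2 Y0.0
G1 X13.7 Y2.5
G1 X15.8 Y8.2
; layer 2
G0 Z3.5
G0 X15.8 Y8.2
G1 X13.3 Y13.7
G1 X7.6 Y15.8
G1 X2.1 Y13.3
G1 X0.0 Y7.6
G1 X2.5 Y2.1
G1 X8.2 Y0.0
G1 X13.7 Y2.5
G1 X15.8 Y8.2
; layer 3
G0 Z5.3
G0 X15.8 Y8.2
G1 X13.3 Y13.7
G1 X7.6 Y15.8
G1 X2.1 Y13.3
G1 X0.0 Y7.6
G1 X2.5 Y2.1
G1 X8.2 Y0.0
G1 X13.7 Y2.5
G1 X15.8 Y8.2
; layer 4
G0 Z7.0
G0 X15.8 Y8.2
G1 X13.3 Y13.7
G1 X7.6 Y15.8
G1 X2.1 Y13.3
G1 X0.0 Y7.6
G1 X2.5 Y2.1
G1 X8.2 Y0.0
G1 X13.7 Y2.5
G1 X15.8 Y8.2
; layer 5
G0 Z8.8
G0 X15.8 Y8.2
G1 X13.3 Y13.7
G1 X7.6 Y15.8
G1 X2.1 Y13.3
G1 X0.0 Y7.6
G1 X2.5 Y2.1
G1 X8.2 Y0.0
G1 X13.7 Y2.5
G1 X15.8 Y8.2
; layer 6
G0 Z10.6
G0 X15.8 Y8.2
G1 X13.3 Y13.7
G1 X7.6 Y15.8
G1 X2.1 Y13.3
G1 X0.0 Y7.6
G1 X2.5 Y2.1
G1 X8.2 Y0.0
G1 X13.7 Y2.5
G1 X15.8 Y8.2
; layer 7
G0 Z12.3
G0 X15.8 Y8.2
G1 X13.3 Y13.7
G1 X7.6 Y15.8
G1 X2.1 Y13.3
G1 X0.0 Y7.6
G1 X2.5 Y2.1
G1 X8.2 Y0.0
G1 X13.7 Y2.5
G1 X15.8 Y8.2
; layer 8
G0 Z14.1
G0 X15.8 Y8.2
G1 X13.3 Y13.7
G1 X7.6 Y15.8
G1 X2.1 Y13.3
G1 X0.0 Y7.6
G1 X2.5 Y2.1
G1 X8.2 Y0.0
G1 X13.7 Y2.5
G1 X15.8 Y8.2
M2 ; end

The solid is a regular 8-sided prism (a cylinder approximated with 8 flat sides), circumscribed radius ≈ 7.9 mm, height ≈ 14.1 mm. Slicing at Δz = 1.8 mm — 8 equal slices spanning the solid's height, so layer i sits at z = i·h/8 — gives 8 non-empty perimeters. Each is a 8-segment closed polygon; G0 lifts to the layer z and rapids to the start vertex, then G1 traces the edges.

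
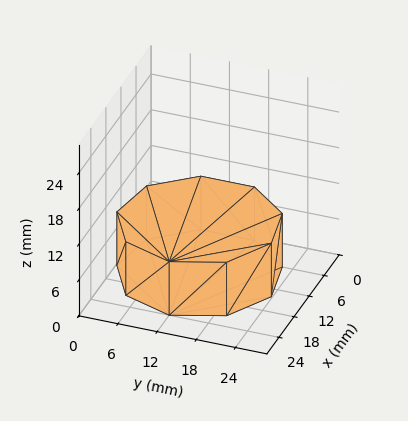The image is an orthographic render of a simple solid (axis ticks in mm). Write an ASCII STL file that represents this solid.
Reading the render: the shape is a regular 9-sided prism (a cylinder approximated with 9 flat sides), circumscribed radius ≈ 12 mm, height ≈ 9 mm (dimensions read to the nearest mm from the axis ticks). For the STL, each face is triangulated and given an outward normal.

solid part
  facet normal 0.0000 0.0000 -1.0000
    outer loop
      vertex 14.084 23.818 0.000
      vertex 21.193 19.713 0.000
      vertex 24.000 12.000 0.000
    endloop
  endfacet
  facet normal 0.0000 0.0000 -1.0000
    outer loop
      vertex 6.000 22.392 0.000
      vertex 14.084 23.818 0.000
      vertex 24.000 12.000 0.000
    endloop
  endfacet
  facet normal 0.0000 0.0000 -1.0000
    outer loop
      vertex 0.724 16.104 0.000
      vertex 6.000 22.392 0.000
      vertex 24.000 12.000 0.000
    endloop
  endfacet
  facet normal 0.0000 0.0000 -1.0000
    outer loop
      vertex 0.724 7.896 0.000
      vertex 0.724 16.104 0.000
      vertex 24.000 12.000 0.000
    endloop
  endfacet
  facet normal 0.0000 0.0000 -1.0000
    outer loop
      vertex 6.000 1.608 0.000
      vertex 0.724 7.896 0.000
      vertex 24.000 12.000 0.000
    endloop
  endfacet
  facet normal 0.0000 0.0000 -1.0000
    outer loop
      vertex 14.084 0.182 0.000
      vertex 6.000 1.608 0.000
      vertex 24.000 12.000 0.000
    endloop
  endfacet
  facet normal 0.0000 0.0000 -1.0000
    outer loop
      vertex 21.193 4.287 0.000
      vertex 14.084 0.182 0.000
      vertex 24.000 12.000 0.000
    endloop
  endfacet
  facet normal 0.0000 0.0000 1.0000
    outer loop
      vertex 24.000 12.000 9.000
      vertex 21.193 19.713 9.000
      vertex 14.084 23.818 9.000
    endloop
  endfacet
  facet normal 0.0000 0.0000 1.0000
    outer loop
      vertex 24.000 12.000 9.000
      vertex 14.084 23.818 9.000
      vertex 6.000 22.392 9.000
    endloop
  endfacet
  facet normal 0.0000 0.0000 1.0000
    outer loop
      vertex 24.000 12.000 9.000
      vertex 6.000 22.392 9.000
      vertex 0.724 16.104 9.000
    endloop
  endfacet
  facet normal 0.0000 0.0000 1.0000
    outer loop
      vertex 24.000 12.000 9.000
      vertex 0.724 16.104 9.000
      vertex 0.724 7.896 9.000
    endloop
  endfacet
  facet normal 0.0000 0.0000 1.0000
    outer loop
      vertex 24.000 12.000 9.000
      vertex 0.724 7.896 9.000
      vertex 6.000 1.608 9.000
    endloop
  endfacet
  facet normal 0.0000 0.0000 1.0000
    outer loop
      vertex 24.000 12.000 9.000
      vertex 6.000 1.608 9.000
      vertex 14.084 0.182 9.000
    endloop
  endfacet
  facet normal 0.0000 0.0000 1.0000
    outer loop
      vertex 24.000 12.000 9.000
      vertex 14.084 0.182 9.000
      vertex 21.193 4.287 9.000
    endloop
  endfacet
  facet normal 0.9397 0.3420 0.0000
    outer loop
      vertex 24.000 12.000 0.000
      vertex 21.193 19.713 0.000
      vertex 21.193 19.713 9.000
    endloop
  endfacet
  facet normal 0.9397 0.3420 0.0000
    outer loop
      vertex 24.000 12.000 0.000
      vertex 21.193 19.713 9.000
      vertex 24.000 12.000 9.000
    endloop
  endfacet
  facet normal 0.5001 0.8660 0.0000
    outer loop
      vertex 21.193 19.713 0.000
      vertex 14.084 23.818 0.000
      vertex 14.084 23.818 9.000
    endloop
  endfacet
  facet normal 0.5001 0.8660 0.0000
    outer loop
      vertex 21.193 19.713 0.000
      vertex 14.084 23.818 9.000
      vertex 21.193 19.713 9.000
    endloop
  endfacet
  facet normal -0.1737 0.9848 0.0000
    outer loop
      vertex 14.084 23.818 0.000
      vertex 6.000 22.392 0.000
      vertex 6.000 22.392 9.000
    endloop
  endfacet
  facet normal -0.1737 0.9848 0.0000
    outer loop
      vertex 14.084 23.818 0.000
      vertex 6.000 22.392 9.000
      vertex 14.084 23.818 9.000
    endloop
  endfacet
  facet normal -0.7661 0.6428 0.0000
    outer loop
      vertex 6.000 22.392 0.000
      vertex 0.724 16.104 0.000
      vertex 0.724 16.104 9.000
    endloop
  endfacet
  facet normal -0.7661 0.6428 0.0000
    outer loop
      vertex 6.000 22.392 0.000
      vertex 0.724 16.104 9.000
      vertex 6.000 22.392 9.000
    endloop
  endfacet
  facet normal -1.0000 0.0000 0.0000
    outer loop
      vertex 0.724 16.104 0.000
      vertex 0.724 7.896 0.000
      vertex 0.724 7.896 9.000
    endloop
  endfacet
  facet normal -1.0000 0.0000 0.0000
    outer loop
      vertex 0.724 16.104 0.000
      vertex 0.724 7.896 9.000
      vertex 0.724 16.104 9.000
    endloop
  endfacet
  facet normal -0.7661 -0.6428 0.0000
    outer loop
      vertex 0.724 7.896 0.000
      vertex 6.000 1.608 0.000
      vertex 6.000 1.608 9.000
    endloop
  endfacet
  facet normal -0.7661 -0.6428 0.0000
    outer loop
      vertex 0.724 7.896 0.000
      vertex 6.000 1.608 9.000
      vertex 0.724 7.896 9.000
    endloop
  endfacet
  facet normal -0.1737 -0.9848 0.0000
    outer loop
      vertex 6.000 1.608 0.000
      vertex 14.084 0.182 0.000
      vertex 14.084 0.182 9.000
    endloop
  endfacet
  facet normal -0.1737 -0.9848 0.0000
    outer loop
      vertex 6.000 1.608 0.000
      vertex 14.084 0.182 9.000
      vertex 6.000 1.608 9.000
    endloop
  endfacet
  facet normal 0.5001 -0.8660 0.0000
    outer loop
      vertex 14.084 0.182 0.000
      vertex 21.193 4.287 0.000
      vertex 21.193 4.287 9.000
    endloop
  endfacet
  facet normal 0.5001 -0.8660 0.0000
    outer loop
      vertex 14.084 0.182 0.000
      vertex 21.193 4.287 9.000
      vertex 14.084 0.182 9.000
    endloop
  endfacet
  facet normal 0.9397 -0.3420 0.0000
    outer loop
      vertex 21.193 4.287 0.000
      vertex 24.000 12.000 0.000
      vertex 24.000 12.000 9.000
    endloop
  endfacet
  facet normal 0.9397 -0.3420 0.0000
    outer loop
      vertex 21.193 4.287 0.000
      vertex 24.000 12.000 9.000
      vertex 21.193 4.287 9.000
    endloop
  endfacet
endsolid part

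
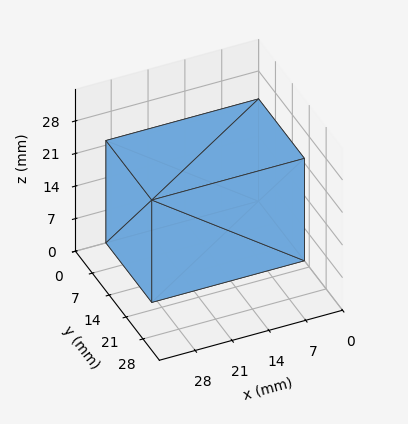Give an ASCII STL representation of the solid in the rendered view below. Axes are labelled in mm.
Reading the render: the shape is a rectangular box, roughly 29 × 19 mm footprint and 22 mm tall (dimensions read to the nearest mm from the axis ticks). For the STL, each face is triangulated and given an outward normal.

solid part
  facet normal 0.0000 0.0000 -1.0000
    outer loop
      vertex 29.00 19.00 0.00
      vertex 29.00 0.00 0.00
      vertex 0.00 0.00 0.00
    endloop
  endfacet
  facet normal 0.0000 0.0000 -1.0000
    outer loop
      vertex 0.00 19.00 0.00
      vertex 29.00 19.00 0.00
      vertex 0.00 0.00 0.00
    endloop
  endfacet
  facet normal 0.0000 0.0000 1.0000
    outer loop
      vertex 0.00 0.00 22.00
      vertex 29.00 0.00 22.00
      vertex 29.00 19.00 22.00
    endloop
  endfacet
  facet normal 0.0000 0.0000 1.0000
    outer loop
      vertex 0.00 0.00 22.00
      vertex 29.00 19.00 22.00
      vertex 0.00 19.00 22.00
    endloop
  endfacet
  facet normal 0.0000 -1.0000 0.0000
    outer loop
      vertex 0.00 0.00 0.00
      vertex 29.00 0.00 0.00
      vertex 29.00 0.00 22.00
    endloop
  endfacet
  facet normal 0.0000 -1.0000 0.0000
    outer loop
      vertex 0.00 0.00 0.00
      vertex 29.00 0.00 22.00
      vertex 0.00 0.00 22.00
    endloop
  endfacet
  facet normal 0.0000 1.0000 0.0000
    outer loop
      vertex 29.00 19.00 22.00
      vertex 29.00 19.00 0.00
      vertex 0.00 19.00 0.00
    endloop
  endfacet
  facet normal 0.0000 1.0000 0.0000
    outer loop
      vertex 0.00 19.00 22.00
      vertex 29.00 19.00 22.00
      vertex 0.00 19.00 0.00
    endloop
  endfacet
  facet normal -1.0000 0.0000 0.0000
    outer loop
      vertex 0.00 19.00 22.00
      vertex 0.00 19.00 0.00
      vertex 0.00 0.00 0.00
    endloop
  endfacet
  facet normal -1.0000 0.0000 0.0000
    outer loop
      vertex 0.00 0.00 22.00
      vertex 0.00 19.00 22.00
      vertex 0.00 0.00 0.00
    endloop
  endfacet
  facet normal 1.0000 0.0000 0.0000
    outer loop
      vertex 29.00 0.00 0.00
      vertex 29.00 19.00 0.00
      vertex 29.00 19.00 22.00
    endloop
  endfacet
  facet normal 1.0000 0.0000 0.0000
    outer loop
      vertex 29.00 0.00 0.00
      vertex 29.00 19.00 22.00
      vertex 29.00 0.00 22.00
    endloop
  endfacet
endsolid part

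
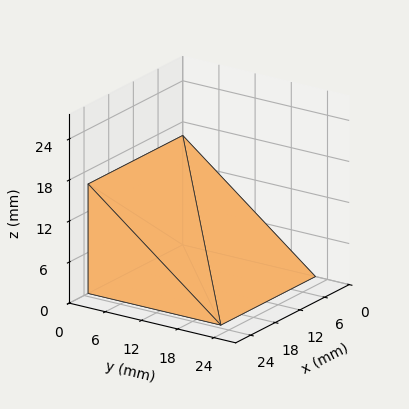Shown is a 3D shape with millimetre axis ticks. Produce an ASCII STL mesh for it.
Reading the render: the shape is a wedge (ramp): 23 × 22 mm base, rising to 16 mm along the y=0 edge and sloping linearly to z=0 at y=22 (dimensions read to the nearest mm from the axis ticks). For the STL, each face is triangulated and given an outward normal.

solid part
  facet normal 0.0000 0.0000 -1.0000
    outer loop
      vertex 23.000 22.000 0.000
      vertex 23.000 0.000 0.000
      vertex 0.000 0.000 0.000
    endloop
  endfacet
  facet normal 0.0000 0.0000 -1.0000
    outer loop
      vertex 0.000 22.000 0.000
      vertex 23.000 22.000 0.000
      vertex 0.000 0.000 0.000
    endloop
  endfacet
  facet normal 0.0000 -1.0000 0.0000
    outer loop
      vertex 0.000 0.000 0.000
      vertex 23.000 0.000 0.000
      vertex 23.000 0.000 16.000
    endloop
  endfacet
  facet normal 0.0000 -1.0000 0.0000
    outer loop
      vertex 0.000 0.000 0.000
      vertex 23.000 0.000 16.000
      vertex 0.000 0.000 16.000
    endloop
  endfacet
  facet normal 0.0000 0.5882 0.8087
    outer loop
      vertex 0.000 0.000 16.000
      vertex 23.000 0.000 16.000
      vertex 23.000 22.000 0.000
    endloop
  endfacet
  facet normal 0.0000 0.5882 0.8087
    outer loop
      vertex 0.000 0.000 16.000
      vertex 23.000 22.000 0.000
      vertex 0.000 22.000 0.000
    endloop
  endfacet
  facet normal -1.0000 0.0000 0.0000
    outer loop
      vertex 0.000 0.000 16.000
      vertex 0.000 22.000 0.000
      vertex 0.000 0.000 0.000
    endloop
  endfacet
  facet normal 1.0000 0.0000 0.0000
    outer loop
      vertex 23.000 0.000 0.000
      vertex 23.000 22.000 0.000
      vertex 23.000 0.000 16.000
    endloop
  endfacet
endsolid part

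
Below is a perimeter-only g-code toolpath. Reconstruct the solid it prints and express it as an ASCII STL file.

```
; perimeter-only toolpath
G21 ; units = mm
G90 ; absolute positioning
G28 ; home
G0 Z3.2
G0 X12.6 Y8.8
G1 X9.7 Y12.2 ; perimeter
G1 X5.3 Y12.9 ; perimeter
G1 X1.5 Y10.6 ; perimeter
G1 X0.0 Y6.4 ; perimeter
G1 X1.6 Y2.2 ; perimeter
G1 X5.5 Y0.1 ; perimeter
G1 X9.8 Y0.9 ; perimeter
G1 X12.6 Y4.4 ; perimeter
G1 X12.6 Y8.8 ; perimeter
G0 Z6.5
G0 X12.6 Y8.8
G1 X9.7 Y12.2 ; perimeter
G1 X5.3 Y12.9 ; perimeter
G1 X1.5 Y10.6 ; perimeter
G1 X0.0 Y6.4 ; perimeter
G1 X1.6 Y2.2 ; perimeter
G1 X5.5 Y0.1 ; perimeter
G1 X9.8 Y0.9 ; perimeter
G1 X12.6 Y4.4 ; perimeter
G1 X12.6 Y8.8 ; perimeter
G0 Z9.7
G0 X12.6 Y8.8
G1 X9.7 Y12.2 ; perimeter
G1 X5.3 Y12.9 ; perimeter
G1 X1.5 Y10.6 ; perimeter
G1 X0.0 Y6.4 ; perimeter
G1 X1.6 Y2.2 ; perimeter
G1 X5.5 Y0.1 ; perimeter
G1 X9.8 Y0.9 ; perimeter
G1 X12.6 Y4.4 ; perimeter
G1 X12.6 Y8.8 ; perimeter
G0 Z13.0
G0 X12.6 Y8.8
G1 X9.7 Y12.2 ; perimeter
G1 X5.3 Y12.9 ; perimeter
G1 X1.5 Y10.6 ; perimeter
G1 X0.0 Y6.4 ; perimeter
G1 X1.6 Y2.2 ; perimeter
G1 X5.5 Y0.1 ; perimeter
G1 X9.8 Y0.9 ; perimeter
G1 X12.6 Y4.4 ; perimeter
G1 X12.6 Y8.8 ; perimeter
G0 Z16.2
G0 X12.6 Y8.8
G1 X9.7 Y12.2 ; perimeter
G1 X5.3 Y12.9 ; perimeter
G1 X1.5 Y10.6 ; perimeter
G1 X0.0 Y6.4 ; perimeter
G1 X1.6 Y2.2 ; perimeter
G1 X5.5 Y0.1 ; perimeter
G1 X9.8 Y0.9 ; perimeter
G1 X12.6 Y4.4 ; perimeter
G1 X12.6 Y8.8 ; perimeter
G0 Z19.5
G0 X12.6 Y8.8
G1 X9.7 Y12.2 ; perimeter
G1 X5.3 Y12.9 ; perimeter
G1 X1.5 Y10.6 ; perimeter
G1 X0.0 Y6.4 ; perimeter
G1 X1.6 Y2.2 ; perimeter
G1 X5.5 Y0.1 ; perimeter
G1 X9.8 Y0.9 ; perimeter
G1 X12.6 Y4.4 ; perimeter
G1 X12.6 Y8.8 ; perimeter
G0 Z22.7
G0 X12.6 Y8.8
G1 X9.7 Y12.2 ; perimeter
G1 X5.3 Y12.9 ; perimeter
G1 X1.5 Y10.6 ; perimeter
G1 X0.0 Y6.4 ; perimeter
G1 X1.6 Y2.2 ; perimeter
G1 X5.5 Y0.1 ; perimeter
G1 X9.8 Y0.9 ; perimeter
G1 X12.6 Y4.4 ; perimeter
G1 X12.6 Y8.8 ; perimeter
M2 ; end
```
solid part
  facet normal 0.0000 0.0000 -1.0000
    outer loop
      vertex 5.3 12.9 0.0
      vertex 9.7 12.2 0.0
      vertex 12.6 8.8 0.0
    endloop
  endfacet
  facet normal 0.0000 0.0000 -1.0000
    outer loop
      vertex 1.5 10.6 0.0
      vertex 5.3 12.9 0.0
      vertex 12.6 8.8 0.0
    endloop
  endfacet
  facet normal 0.0000 0.0000 -1.0000
    outer loop
      vertex 0.0 6.4 0.0
      vertex 1.5 10.6 0.0
      vertex 12.6 8.8 0.0
    endloop
  endfacet
  facet normal 0.0000 0.0000 -1.0000
    outer loop
      vertex 1.6 2.2 0.0
      vertex 0.0 6.4 0.0
      vertex 12.6 8.8 0.0
    endloop
  endfacet
  facet normal 0.0000 0.0000 -1.0000
    outer loop
      vertex 5.5 0.1 0.0
      vertex 1.6 2.2 0.0
      vertex 12.6 8.8 0.0
    endloop
  endfacet
  facet normal 0.0000 0.0000 -1.0000
    outer loop
      vertex 9.8 0.9 0.0
      vertex 5.5 0.1 0.0
      vertex 12.6 8.8 0.0
    endloop
  endfacet
  facet normal 0.0000 0.0000 -1.0000
    outer loop
      vertex 12.6 4.4 0.0
      vertex 9.8 0.9 0.0
      vertex 12.6 8.8 0.0
    endloop
  endfacet
  facet normal 0.0000 0.0000 1.0000
    outer loop
      vertex 12.6 8.8 22.7
      vertex 9.7 12.2 22.7
      vertex 5.3 12.9 22.7
    endloop
  endfacet
  facet normal 0.0000 0.0000 1.0000
    outer loop
      vertex 12.6 8.8 22.7
      vertex 5.3 12.9 22.7
      vertex 1.5 10.6 22.7
    endloop
  endfacet
  facet normal 0.0000 0.0000 1.0000
    outer loop
      vertex 12.6 8.8 22.7
      vertex 1.5 10.6 22.7
      vertex 0.0 6.4 22.7
    endloop
  endfacet
  facet normal 0.0000 0.0000 1.0000
    outer loop
      vertex 12.6 8.8 22.7
      vertex 0.0 6.4 22.7
      vertex 1.6 2.2 22.7
    endloop
  endfacet
  facet normal 0.0000 0.0000 1.0000
    outer loop
      vertex 12.6 8.8 22.7
      vertex 1.6 2.2 22.7
      vertex 5.5 0.1 22.7
    endloop
  endfacet
  facet normal 0.0000 0.0000 1.0000
    outer loop
      vertex 12.6 8.8 22.7
      vertex 5.5 0.1 22.7
      vertex 9.8 0.9 22.7
    endloop
  endfacet
  facet normal 0.0000 0.0000 1.0000
    outer loop
      vertex 12.6 8.8 22.7
      vertex 9.8 0.9 22.7
      vertex 12.6 4.4 22.7
    endloop
  endfacet
  facet normal 0.7608 0.6489 0.0000
    outer loop
      vertex 12.6 8.8 0.0
      vertex 9.7 12.2 0.0
      vertex 9.7 12.2 22.7
    endloop
  endfacet
  facet normal 0.7608 0.6489 0.0000
    outer loop
      vertex 12.6 8.8 0.0
      vertex 9.7 12.2 22.7
      vertex 12.6 8.8 22.7
    endloop
  endfacet
  facet normal 0.1571 0.9876 0.0000
    outer loop
      vertex 9.7 12.2 0.0
      vertex 5.3 12.9 0.0
      vertex 5.3 12.9 22.7
    endloop
  endfacet
  facet normal 0.1571 0.9876 0.0000
    outer loop
      vertex 9.7 12.2 0.0
      vertex 5.3 12.9 22.7
      vertex 9.7 12.2 22.7
    endloop
  endfacet
  facet normal -0.5178 0.8555 0.0000
    outer loop
      vertex 5.3 12.9 0.0
      vertex 1.5 10.6 0.0
      vertex 1.5 10.6 22.7
    endloop
  endfacet
  facet normal -0.5178 0.8555 0.0000
    outer loop
      vertex 5.3 12.9 0.0
      vertex 1.5 10.6 22.7
      vertex 5.3 12.9 22.7
    endloop
  endfacet
  facet normal -0.9417 0.3363 0.0000
    outer loop
      vertex 1.5 10.6 0.0
      vertex 0.0 6.4 0.0
      vertex 0.0 6.4 22.7
    endloop
  endfacet
  facet normal -0.9417 0.3363 0.0000
    outer loop
      vertex 1.5 10.6 0.0
      vertex 0.0 6.4 22.7
      vertex 1.5 10.6 22.7
    endloop
  endfacet
  facet normal -0.9345 -0.3560 0.0000
    outer loop
      vertex 0.0 6.4 0.0
      vertex 1.6 2.2 0.0
      vertex 1.6 2.2 22.7
    endloop
  endfacet
  facet normal -0.9345 -0.3560 0.0000
    outer loop
      vertex 0.0 6.4 0.0
      vertex 1.6 2.2 22.7
      vertex 0.0 6.4 22.7
    endloop
  endfacet
  facet normal -0.4741 -0.8805 0.0000
    outer loop
      vertex 1.6 2.2 0.0
      vertex 5.5 0.1 0.0
      vertex 5.5 0.1 22.7
    endloop
  endfacet
  facet normal -0.4741 -0.8805 0.0000
    outer loop
      vertex 1.6 2.2 0.0
      vertex 5.5 0.1 22.7
      vertex 1.6 2.2 22.7
    endloop
  endfacet
  facet normal 0.1829 -0.9831 0.0000
    outer loop
      vertex 5.5 0.1 0.0
      vertex 9.8 0.9 0.0
      vertex 9.8 0.9 22.7
    endloop
  endfacet
  facet normal 0.1829 -0.9831 0.0000
    outer loop
      vertex 5.5 0.1 0.0
      vertex 9.8 0.9 22.7
      vertex 5.5 0.1 22.7
    endloop
  endfacet
  facet normal 0.7809 -0.6247 0.0000
    outer loop
      vertex 9.8 0.9 0.0
      vertex 12.6 4.4 0.0
      vertex 12.6 4.4 22.7
    endloop
  endfacet
  facet normal 0.7809 -0.6247 0.0000
    outer loop
      vertex 9.8 0.9 0.0
      vertex 12.6 4.4 22.7
      vertex 9.8 0.9 22.7
    endloop
  endfacet
  facet normal 1.0000 0.0000 0.0000
    outer loop
      vertex 12.6 4.4 0.0
      vertex 12.6 8.8 0.0
      vertex 12.6 8.8 22.7
    endloop
  endfacet
  facet normal 1.0000 0.0000 0.0000
    outer loop
      vertex 12.6 4.4 0.0
      vertex 12.6 8.8 22.7
      vertex 12.6 4.4 22.7
    endloop
  endfacet
endsolid part

The G0 Z moves step by Δz≈3.2 mm. Every layer's G1 loop is the same polygon, so the solid is a straight extrusion of it from z=0 to z≈22.7. Closing with flat bottom and top caps and triangulating gives 32 facets — a regular 9-sided prism (a cylinder approximated with 9 flat sides), circumscribed radius ≈ 6.5 mm, height ≈ 22.7 mm.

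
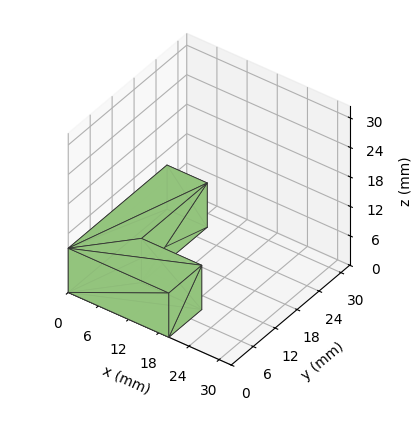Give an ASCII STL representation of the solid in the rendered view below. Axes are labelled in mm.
Reading the render: the shape is an L-shaped prism: outer 20 × 27 mm, arm thicknesses ≈ 9 mm (horizontal) and 8 mm (vertical), extruded 9 mm in z (dimensions read to the nearest mm from the axis ticks). For the STL, each face is triangulated and given an outward normal.

solid part
  facet normal 0.0000 0.0000 -1.0000
    outer loop
      vertex 20.0 9.0 0.0
      vertex 20.0 0.0 0.0
      vertex 0.0 0.0 0.0
    endloop
  endfacet
  facet normal 0.0000 0.0000 -1.0000
    outer loop
      vertex 8.0 9.0 0.0
      vertex 20.0 9.0 0.0
      vertex 0.0 0.0 0.0
    endloop
  endfacet
  facet normal 0.0000 0.0000 -1.0000
    outer loop
      vertex 8.0 27.0 0.0
      vertex 8.0 9.0 0.0
      vertex 0.0 0.0 0.0
    endloop
  endfacet
  facet normal 0.0000 0.0000 -1.0000
    outer loop
      vertex 0.0 27.0 0.0
      vertex 8.0 27.0 0.0
      vertex 0.0 0.0 0.0
    endloop
  endfacet
  facet normal 0.0000 0.0000 1.0000
    outer loop
      vertex 0.0 0.0 9.0
      vertex 20.0 0.0 9.0
      vertex 20.0 9.0 9.0
    endloop
  endfacet
  facet normal 0.0000 0.0000 1.0000
    outer loop
      vertex 0.0 0.0 9.0
      vertex 20.0 9.0 9.0
      vertex 8.0 9.0 9.0
    endloop
  endfacet
  facet normal 0.0000 0.0000 1.0000
    outer loop
      vertex 0.0 0.0 9.0
      vertex 8.0 9.0 9.0
      vertex 8.0 27.0 9.0
    endloop
  endfacet
  facet normal 0.0000 0.0000 1.0000
    outer loop
      vertex 0.0 0.0 9.0
      vertex 8.0 27.0 9.0
      vertex 0.0 27.0 9.0
    endloop
  endfacet
  facet normal 0.0000 -1.0000 0.0000
    outer loop
      vertex 0.0 0.0 0.0
      vertex 20.0 0.0 0.0
      vertex 20.0 0.0 9.0
    endloop
  endfacet
  facet normal 0.0000 -1.0000 0.0000
    outer loop
      vertex 0.0 0.0 0.0
      vertex 20.0 0.0 9.0
      vertex 0.0 0.0 9.0
    endloop
  endfacet
  facet normal 1.0000 0.0000 0.0000
    outer loop
      vertex 20.0 0.0 0.0
      vertex 20.0 9.0 0.0
      vertex 20.0 9.0 9.0
    endloop
  endfacet
  facet normal 1.0000 0.0000 0.0000
    outer loop
      vertex 20.0 0.0 0.0
      vertex 20.0 9.0 9.0
      vertex 20.0 0.0 9.0
    endloop
  endfacet
  facet normal 0.0000 1.0000 0.0000
    outer loop
      vertex 20.0 9.0 0.0
      vertex 8.0 9.0 0.0
      vertex 8.0 9.0 9.0
    endloop
  endfacet
  facet normal 0.0000 1.0000 0.0000
    outer loop
      vertex 20.0 9.0 0.0
      vertex 8.0 9.0 9.0
      vertex 20.0 9.0 9.0
    endloop
  endfacet
  facet normal 1.0000 0.0000 0.0000
    outer loop
      vertex 8.0 9.0 0.0
      vertex 8.0 27.0 0.0
      vertex 8.0 27.0 9.0
    endloop
  endfacet
  facet normal 1.0000 0.0000 0.0000
    outer loop
      vertex 8.0 9.0 0.0
      vertex 8.0 27.0 9.0
      vertex 8.0 9.0 9.0
    endloop
  endfacet
  facet normal 0.0000 1.0000 0.0000
    outer loop
      vertex 8.0 27.0 0.0
      vertex 0.0 27.0 0.0
      vertex 0.0 27.0 9.0
    endloop
  endfacet
  facet normal 0.0000 1.0000 0.0000
    outer loop
      vertex 8.0 27.0 0.0
      vertex 0.0 27.0 9.0
      vertex 8.0 27.0 9.0
    endloop
  endfacet
  facet normal -1.0000 0.0000 0.0000
    outer loop
      vertex 0.0 27.0 0.0
      vertex 0.0 0.0 0.0
      vertex 0.0 0.0 9.0
    endloop
  endfacet
  facet normal -1.0000 0.0000 0.0000
    outer loop
      vertex 0.0 27.0 0.0
      vertex 0.0 0.0 9.0
      vertex 0.0 27.0 9.0
    endloop
  endfacet
endsolid part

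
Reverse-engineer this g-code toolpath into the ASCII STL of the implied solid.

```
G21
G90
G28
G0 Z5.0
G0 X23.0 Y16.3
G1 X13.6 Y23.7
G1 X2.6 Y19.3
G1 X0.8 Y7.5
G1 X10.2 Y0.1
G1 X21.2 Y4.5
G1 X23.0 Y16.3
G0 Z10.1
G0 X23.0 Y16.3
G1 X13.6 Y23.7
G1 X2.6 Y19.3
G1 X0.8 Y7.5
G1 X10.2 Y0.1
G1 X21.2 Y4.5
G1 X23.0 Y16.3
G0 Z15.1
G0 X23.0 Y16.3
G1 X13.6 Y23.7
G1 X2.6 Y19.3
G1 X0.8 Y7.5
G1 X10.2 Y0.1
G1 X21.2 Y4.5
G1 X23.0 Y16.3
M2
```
solid part
  facet normal 0.0000 0.0000 -1.0000
    outer loop
      vertex 2.6 19.3 0.0
      vertex 13.6 23.7 0.0
      vertex 23.0 16.3 0.0
    endloop
  endfacet
  facet normal 0.0000 0.0000 -1.0000
    outer loop
      vertex 0.8 7.5 0.0
      vertex 2.6 19.3 0.0
      vertex 23.0 16.3 0.0
    endloop
  endfacet
  facet normal 0.0000 0.0000 -1.0000
    outer loop
      vertex 10.2 0.1 0.0
      vertex 0.8 7.5 0.0
      vertex 23.0 16.3 0.0
    endloop
  endfacet
  facet normal 0.0000 0.0000 -1.0000
    outer loop
      vertex 21.2 4.5 0.0
      vertex 10.2 0.1 0.0
      vertex 23.0 16.3 0.0
    endloop
  endfacet
  facet normal 0.0000 0.0000 1.0000
    outer loop
      vertex 23.0 16.3 15.1
      vertex 13.6 23.7 15.1
      vertex 2.6 19.3 15.1
    endloop
  endfacet
  facet normal 0.0000 0.0000 1.0000
    outer loop
      vertex 23.0 16.3 15.1
      vertex 2.6 19.3 15.1
      vertex 0.8 7.5 15.1
    endloop
  endfacet
  facet normal 0.0000 0.0000 1.0000
    outer loop
      vertex 23.0 16.3 15.1
      vertex 0.8 7.5 15.1
      vertex 10.2 0.1 15.1
    endloop
  endfacet
  facet normal 0.0000 0.0000 1.0000
    outer loop
      vertex 23.0 16.3 15.1
      vertex 10.2 0.1 15.1
      vertex 21.2 4.5 15.1
    endloop
  endfacet
  facet normal 0.6186 0.7857 0.0000
    outer loop
      vertex 23.0 16.3 0.0
      vertex 13.6 23.7 0.0
      vertex 13.6 23.7 15.1
    endloop
  endfacet
  facet normal 0.6186 0.7857 0.0000
    outer loop
      vertex 23.0 16.3 0.0
      vertex 13.6 23.7 15.1
      vertex 23.0 16.3 15.1
    endloop
  endfacet
  facet normal -0.3714 0.9285 0.0000
    outer loop
      vertex 13.6 23.7 0.0
      vertex 2.6 19.3 0.0
      vertex 2.6 19.3 15.1
    endloop
  endfacet
  facet normal -0.3714 0.9285 0.0000
    outer loop
      vertex 13.6 23.7 0.0
      vertex 2.6 19.3 15.1
      vertex 13.6 23.7 15.1
    endloop
  endfacet
  facet normal -0.9886 0.1508 0.0000
    outer loop
      vertex 2.6 19.3 0.0
      vertex 0.8 7.5 0.0
      vertex 0.8 7.5 15.1
    endloop
  endfacet
  facet normal -0.9886 0.1508 0.0000
    outer loop
      vertex 2.6 19.3 0.0
      vertex 0.8 7.5 15.1
      vertex 2.6 19.3 15.1
    endloop
  endfacet
  facet normal -0.6186 -0.7857 0.0000
    outer loop
      vertex 0.8 7.5 0.0
      vertex 10.2 0.1 0.0
      vertex 10.2 0.1 15.1
    endloop
  endfacet
  facet normal -0.6186 -0.7857 0.0000
    outer loop
      vertex 0.8 7.5 0.0
      vertex 10.2 0.1 15.1
      vertex 0.8 7.5 15.1
    endloop
  endfacet
  facet normal 0.3714 -0.9285 0.0000
    outer loop
      vertex 10.2 0.1 0.0
      vertex 21.2 4.5 0.0
      vertex 21.2 4.5 15.1
    endloop
  endfacet
  facet normal 0.3714 -0.9285 0.0000
    outer loop
      vertex 10.2 0.1 0.0
      vertex 21.2 4.5 15.1
      vertex 10.2 0.1 15.1
    endloop
  endfacet
  facet normal 0.9886 -0.1508 0.0000
    outer loop
      vertex 21.2 4.5 0.0
      vertex 23.0 16.3 0.0
      vertex 23.0 16.3 15.1
    endloop
  endfacet
  facet normal 0.9886 -0.1508 0.0000
    outer loop
      vertex 21.2 4.5 0.0
      vertex 23.0 16.3 15.1
      vertex 21.2 4.5 15.1
    endloop
  endfacet
endsolid part

The G0 Z moves step by Δz≈5.0 mm. Every layer's G1 loop is the same polygon, so the solid is a straight extrusion of it from z=0 to z≈15.1. Closing with flat bottom and top caps and triangulating gives 20 facets — a regular 6-sided prism (a cylinder approximated with 6 flat sides), circumscribed radius ≈ 11.9 mm, height ≈ 15.1 mm.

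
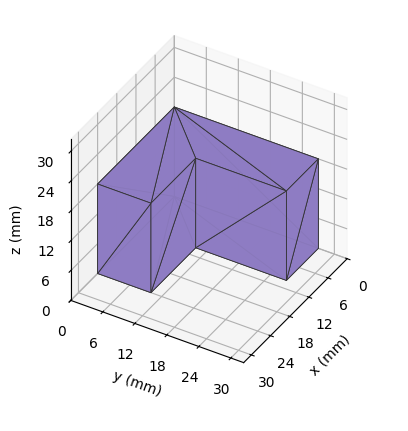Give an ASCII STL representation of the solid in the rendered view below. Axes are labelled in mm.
Reading the render: the shape is an L-shaped prism: outer 24 × 27 mm, arm thicknesses ≈ 10 mm (horizontal) and 10 mm (vertical), extruded 18 mm in z (dimensions read to the nearest mm from the axis ticks). For the STL, each face is triangulated and given an outward normal.

solid part
  facet normal 0.0000 0.0000 -1.0000
    outer loop
      vertex 24.0 10.0 0.0
      vertex 24.0 0.0 0.0
      vertex 0.0 0.0 0.0
    endloop
  endfacet
  facet normal 0.0000 0.0000 -1.0000
    outer loop
      vertex 10.0 10.0 0.0
      vertex 24.0 10.0 0.0
      vertex 0.0 0.0 0.0
    endloop
  endfacet
  facet normal 0.0000 0.0000 -1.0000
    outer loop
      vertex 10.0 27.0 0.0
      vertex 10.0 10.0 0.0
      vertex 0.0 0.0 0.0
    endloop
  endfacet
  facet normal 0.0000 0.0000 -1.0000
    outer loop
      vertex 0.0 27.0 0.0
      vertex 10.0 27.0 0.0
      vertex 0.0 0.0 0.0
    endloop
  endfacet
  facet normal 0.0000 0.0000 1.0000
    outer loop
      vertex 0.0 0.0 18.0
      vertex 24.0 0.0 18.0
      vertex 24.0 10.0 18.0
    endloop
  endfacet
  facet normal 0.0000 0.0000 1.0000
    outer loop
      vertex 0.0 0.0 18.0
      vertex 24.0 10.0 18.0
      vertex 10.0 10.0 18.0
    endloop
  endfacet
  facet normal 0.0000 0.0000 1.0000
    outer loop
      vertex 0.0 0.0 18.0
      vertex 10.0 10.0 18.0
      vertex 10.0 27.0 18.0
    endloop
  endfacet
  facet normal 0.0000 0.0000 1.0000
    outer loop
      vertex 0.0 0.0 18.0
      vertex 10.0 27.0 18.0
      vertex 0.0 27.0 18.0
    endloop
  endfacet
  facet normal 0.0000 -1.0000 0.0000
    outer loop
      vertex 0.0 0.0 0.0
      vertex 24.0 0.0 0.0
      vertex 24.0 0.0 18.0
    endloop
  endfacet
  facet normal 0.0000 -1.0000 0.0000
    outer loop
      vertex 0.0 0.0 0.0
      vertex 24.0 0.0 18.0
      vertex 0.0 0.0 18.0
    endloop
  endfacet
  facet normal 1.0000 0.0000 0.0000
    outer loop
      vertex 24.0 0.0 0.0
      vertex 24.0 10.0 0.0
      vertex 24.0 10.0 18.0
    endloop
  endfacet
  facet normal 1.0000 0.0000 0.0000
    outer loop
      vertex 24.0 0.0 0.0
      vertex 24.0 10.0 18.0
      vertex 24.0 0.0 18.0
    endloop
  endfacet
  facet normal 0.0000 1.0000 0.0000
    outer loop
      vertex 24.0 10.0 0.0
      vertex 10.0 10.0 0.0
      vertex 10.0 10.0 18.0
    endloop
  endfacet
  facet normal 0.0000 1.0000 0.0000
    outer loop
      vertex 24.0 10.0 0.0
      vertex 10.0 10.0 18.0
      vertex 24.0 10.0 18.0
    endloop
  endfacet
  facet normal 1.0000 0.0000 0.0000
    outer loop
      vertex 10.0 10.0 0.0
      vertex 10.0 27.0 0.0
      vertex 10.0 27.0 18.0
    endloop
  endfacet
  facet normal 1.0000 0.0000 0.0000
    outer loop
      vertex 10.0 10.0 0.0
      vertex 10.0 27.0 18.0
      vertex 10.0 10.0 18.0
    endloop
  endfacet
  facet normal 0.0000 1.0000 0.0000
    outer loop
      vertex 10.0 27.0 0.0
      vertex 0.0 27.0 0.0
      vertex 0.0 27.0 18.0
    endloop
  endfacet
  facet normal 0.0000 1.0000 0.0000
    outer loop
      vertex 10.0 27.0 0.0
      vertex 0.0 27.0 18.0
      vertex 10.0 27.0 18.0
    endloop
  endfacet
  facet normal -1.0000 0.0000 0.0000
    outer loop
      vertex 0.0 27.0 0.0
      vertex 0.0 0.0 0.0
      vertex 0.0 0.0 18.0
    endloop
  endfacet
  facet normal -1.0000 0.0000 0.0000
    outer loop
      vertex 0.0 27.0 0.0
      vertex 0.0 0.0 18.0
      vertex 0.0 27.0 18.0
    endloop
  endfacet
endsolid part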